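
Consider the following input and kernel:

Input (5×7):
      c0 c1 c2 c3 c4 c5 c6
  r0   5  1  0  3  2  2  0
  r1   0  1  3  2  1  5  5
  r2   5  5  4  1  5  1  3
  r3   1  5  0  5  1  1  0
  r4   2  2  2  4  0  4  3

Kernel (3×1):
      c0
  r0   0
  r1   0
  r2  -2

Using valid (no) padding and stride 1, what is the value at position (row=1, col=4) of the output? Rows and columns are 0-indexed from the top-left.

-2

The receptive field on the input at this output position is [1 / 5 / 1]. Elementwise product with the kernel and sum: 1·-2.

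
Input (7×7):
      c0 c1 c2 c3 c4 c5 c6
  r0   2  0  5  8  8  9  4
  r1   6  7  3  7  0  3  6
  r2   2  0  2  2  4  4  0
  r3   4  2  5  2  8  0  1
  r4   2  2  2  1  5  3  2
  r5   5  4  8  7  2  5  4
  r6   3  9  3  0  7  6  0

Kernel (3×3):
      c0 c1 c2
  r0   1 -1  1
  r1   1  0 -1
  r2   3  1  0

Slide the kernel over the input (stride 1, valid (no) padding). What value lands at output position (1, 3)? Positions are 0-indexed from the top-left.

The receptive field on the input at this output position is [7 0 3 / 2 4 4 / 2 8 0]. Elementwise product with the kernel and sum: 7·1 + 0·-1 + 3·1 + 2·1 + 4·-1 + 2·3 + 8·1.

22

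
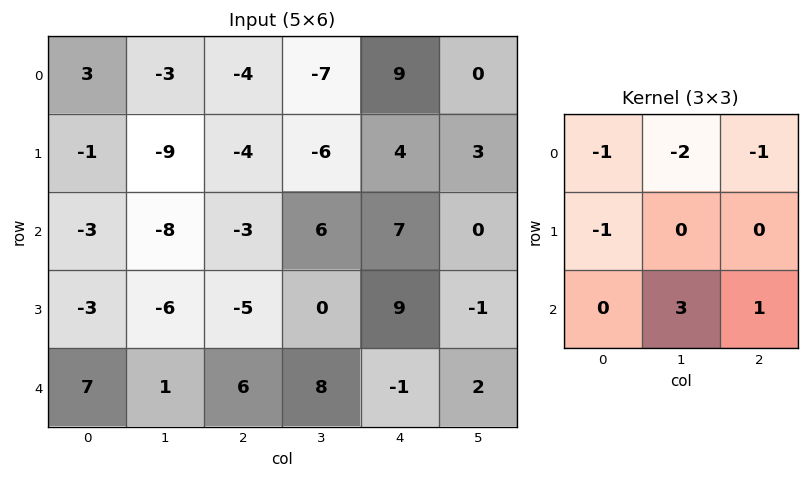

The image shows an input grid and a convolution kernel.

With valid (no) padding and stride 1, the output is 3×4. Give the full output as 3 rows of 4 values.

Output[0,0]: The receptive field on the input at this output position is [3 -3 -4 / -1 -9 -4 / -3 -8 -3]. Elementwise product with the kernel and sum: 3·-1 + -3·-2 + -4·-1 + -1·-1 + -8·3 + -3·1.

-19 24 38 16
3 16 24 15
34 40 12 -21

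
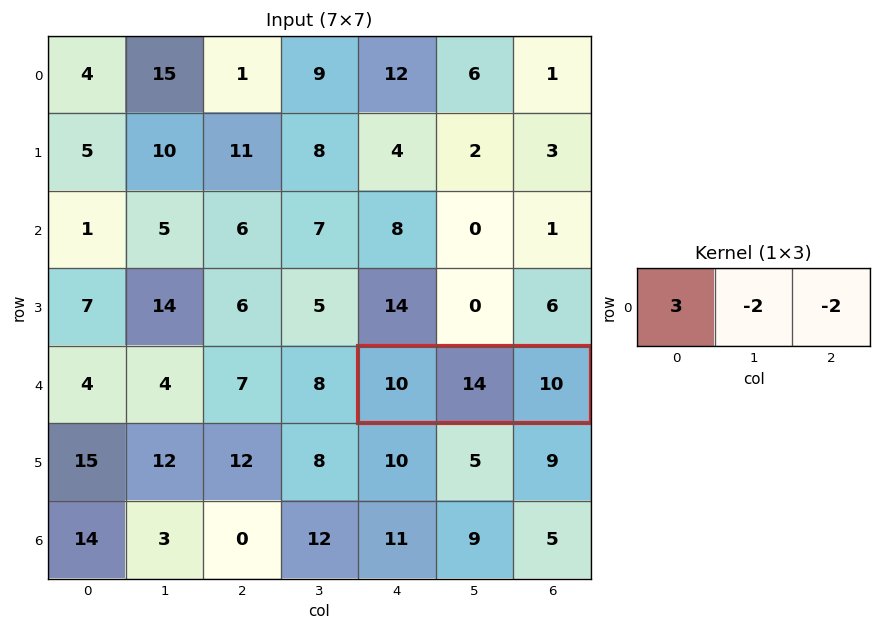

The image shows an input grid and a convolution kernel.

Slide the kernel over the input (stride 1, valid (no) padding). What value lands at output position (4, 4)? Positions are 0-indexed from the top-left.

-18

The receptive field on the input at this output position is [10 14 10]. Elementwise product with the kernel and sum: 10·3 + 14·-2 + 10·-2.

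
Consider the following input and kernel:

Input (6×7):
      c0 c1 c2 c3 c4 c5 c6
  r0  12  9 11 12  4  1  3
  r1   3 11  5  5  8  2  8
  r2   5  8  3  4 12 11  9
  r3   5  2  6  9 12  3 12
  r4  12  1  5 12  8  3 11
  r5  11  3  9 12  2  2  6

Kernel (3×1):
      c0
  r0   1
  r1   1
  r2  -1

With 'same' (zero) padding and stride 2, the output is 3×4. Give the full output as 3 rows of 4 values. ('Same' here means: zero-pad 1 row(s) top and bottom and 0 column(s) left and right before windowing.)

Output[0,0]: The receptive field on the zero-padded input at this output position is [0 / 12 / 3]. Elementwise product with the kernel and sum: 0·1 + 12·1 + 3·-1.
Output[0,1]: The receptive field on the zero-padded input at this output position is [0 / 11 / 5]. Elementwise product with the kernel and sum: 0·1 + 11·1 + 5·-1.

9 6 -4 -5
3 2 8 5
6 2 18 17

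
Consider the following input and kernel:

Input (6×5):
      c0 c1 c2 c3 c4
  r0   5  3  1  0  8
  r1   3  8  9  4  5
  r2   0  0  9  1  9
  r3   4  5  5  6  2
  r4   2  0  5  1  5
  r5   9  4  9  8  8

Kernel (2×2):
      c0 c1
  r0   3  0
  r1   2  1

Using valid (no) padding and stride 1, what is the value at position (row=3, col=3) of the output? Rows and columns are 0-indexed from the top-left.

25

The receptive field on the input at this output position is [6 2 / 1 5]. Elementwise product with the kernel and sum: 6·3 + 1·2 + 5·1.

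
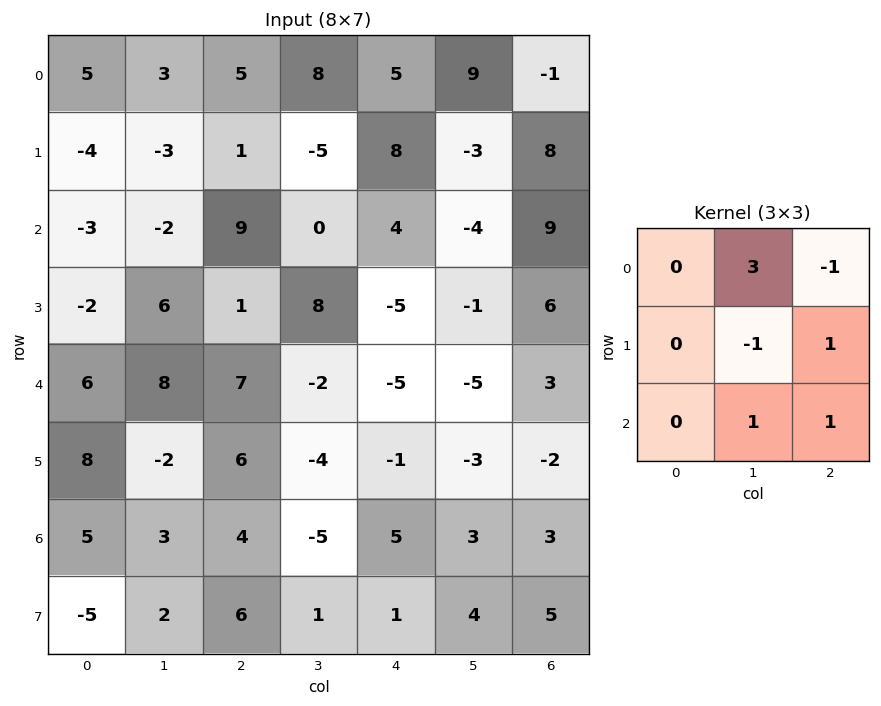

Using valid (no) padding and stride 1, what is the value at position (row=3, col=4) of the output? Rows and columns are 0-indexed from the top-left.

-6

The receptive field on the input at this output position is [-5 -1 6 / -5 -5 3 / -1 -3 -2]. Elementwise product with the kernel and sum: -1·3 + 6·-1 + -5·-1 + 3·1 + -3·1 + -2·1.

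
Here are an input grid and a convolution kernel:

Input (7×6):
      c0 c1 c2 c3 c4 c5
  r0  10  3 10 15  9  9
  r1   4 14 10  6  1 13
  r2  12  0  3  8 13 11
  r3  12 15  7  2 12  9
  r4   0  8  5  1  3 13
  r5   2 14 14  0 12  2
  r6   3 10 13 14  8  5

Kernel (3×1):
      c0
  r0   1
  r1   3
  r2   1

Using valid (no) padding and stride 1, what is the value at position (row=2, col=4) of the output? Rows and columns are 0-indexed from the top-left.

52

The receptive field on the input at this output position is [13 / 12 / 3]. Elementwise product with the kernel and sum: 13·1 + 12·3 + 3·1.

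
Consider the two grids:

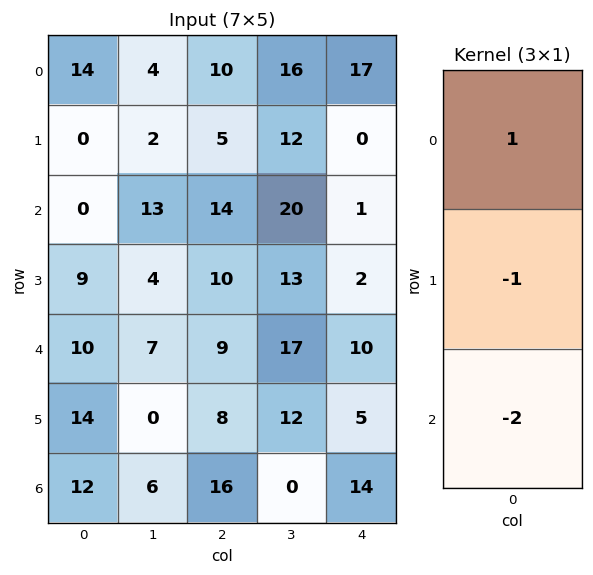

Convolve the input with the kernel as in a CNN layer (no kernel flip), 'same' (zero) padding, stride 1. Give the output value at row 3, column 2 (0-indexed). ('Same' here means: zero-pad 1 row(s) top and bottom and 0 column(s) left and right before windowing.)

The receptive field on the zero-padded input at this output position is [14 / 10 / 9]. Elementwise product with the kernel and sum: 14·1 + 10·-1 + 9·-2.

-14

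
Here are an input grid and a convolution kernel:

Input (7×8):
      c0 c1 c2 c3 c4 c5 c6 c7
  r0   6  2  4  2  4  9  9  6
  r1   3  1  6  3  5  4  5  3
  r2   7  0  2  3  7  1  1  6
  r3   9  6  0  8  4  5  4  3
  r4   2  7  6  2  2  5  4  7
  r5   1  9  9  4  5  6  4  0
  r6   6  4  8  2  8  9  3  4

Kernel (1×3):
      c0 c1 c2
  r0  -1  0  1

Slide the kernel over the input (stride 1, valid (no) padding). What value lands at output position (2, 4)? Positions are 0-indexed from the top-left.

-6

The receptive field on the input at this output position is [7 1 1]. Elementwise product with the kernel and sum: 7·-1 + 1·1.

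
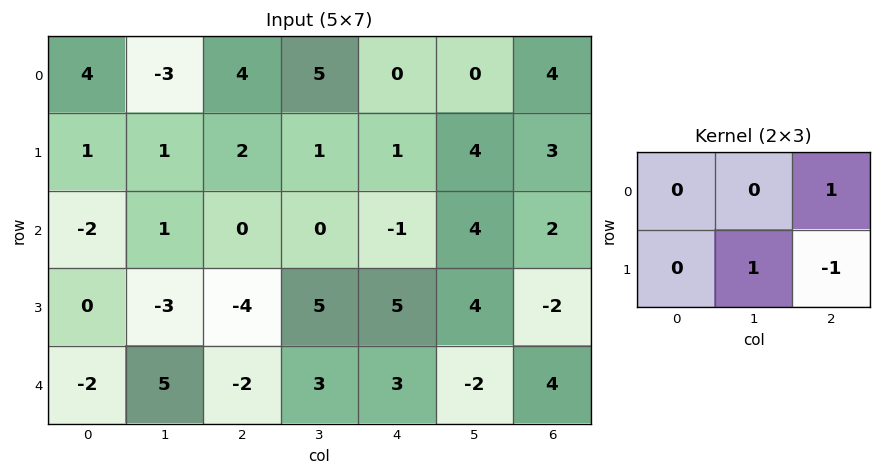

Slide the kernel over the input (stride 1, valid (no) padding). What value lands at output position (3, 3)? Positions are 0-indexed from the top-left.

9

The receptive field on the input at this output position is [5 5 4 / 3 3 -2]. Elementwise product with the kernel and sum: 4·1 + 3·1 + -2·-1.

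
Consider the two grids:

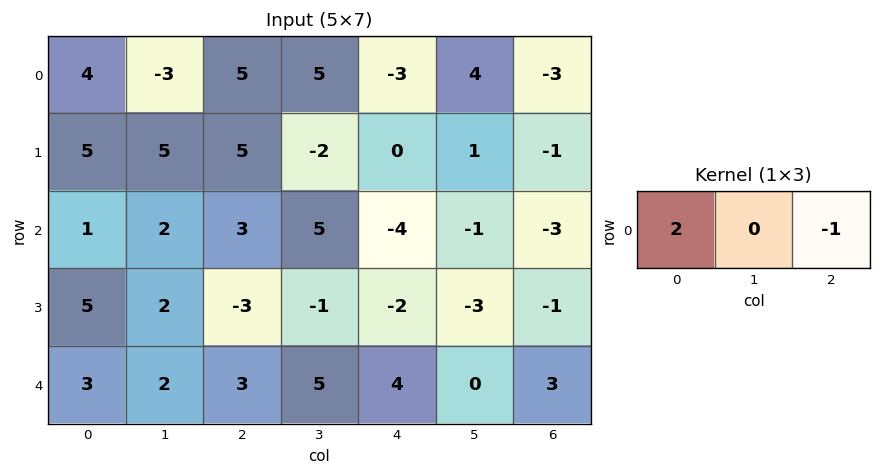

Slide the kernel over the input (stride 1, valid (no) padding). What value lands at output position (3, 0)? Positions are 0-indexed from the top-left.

13

The receptive field on the input at this output position is [5 2 -3]. Elementwise product with the kernel and sum: 5·2 + -3·-1.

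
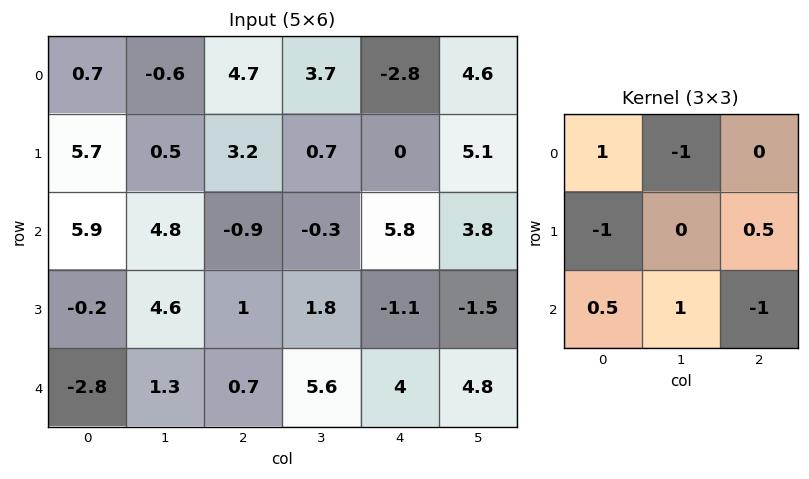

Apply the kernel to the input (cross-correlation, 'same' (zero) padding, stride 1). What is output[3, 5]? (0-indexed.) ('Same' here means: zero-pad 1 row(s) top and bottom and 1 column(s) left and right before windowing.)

The receptive field on the zero-padded input at this output position is [5.8 3.8 0 / -1.1 -1.5 0 / 4 4.8 0]. Elementwise product with the kernel and sum: 5.8·1 + 3.8·-1 + -1.1·-1 + 0·0.5 + 4·0.5 + 4.8·1 + 0·-1.

9.9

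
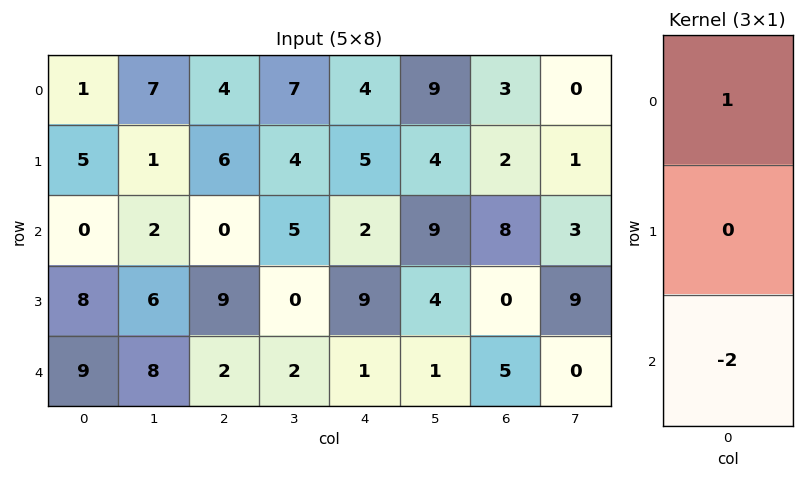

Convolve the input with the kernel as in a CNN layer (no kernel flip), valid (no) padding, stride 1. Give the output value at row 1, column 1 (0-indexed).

The receptive field on the input at this output position is [1 / 2 / 6]. Elementwise product with the kernel and sum: 1·1 + 6·-2.

-11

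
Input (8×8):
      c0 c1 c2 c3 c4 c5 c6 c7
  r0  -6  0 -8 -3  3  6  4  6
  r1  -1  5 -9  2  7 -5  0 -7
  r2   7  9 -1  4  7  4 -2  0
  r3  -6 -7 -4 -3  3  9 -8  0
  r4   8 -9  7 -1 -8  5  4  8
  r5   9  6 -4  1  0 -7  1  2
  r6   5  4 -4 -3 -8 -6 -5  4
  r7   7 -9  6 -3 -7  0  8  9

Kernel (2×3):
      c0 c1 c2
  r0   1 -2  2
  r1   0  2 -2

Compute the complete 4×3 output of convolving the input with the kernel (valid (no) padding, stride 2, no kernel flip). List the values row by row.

Output[0,0]: The receptive field on the input at this output position is [-6 0 -8 / -1 5 -9]. Elementwise product with the kernel and sum: -6·1 + 0·-2 + -8·2 + 5·2 + -9·-2.

6 -6 -11
-19 -7 29
60 -5 -26
-41 -6 -22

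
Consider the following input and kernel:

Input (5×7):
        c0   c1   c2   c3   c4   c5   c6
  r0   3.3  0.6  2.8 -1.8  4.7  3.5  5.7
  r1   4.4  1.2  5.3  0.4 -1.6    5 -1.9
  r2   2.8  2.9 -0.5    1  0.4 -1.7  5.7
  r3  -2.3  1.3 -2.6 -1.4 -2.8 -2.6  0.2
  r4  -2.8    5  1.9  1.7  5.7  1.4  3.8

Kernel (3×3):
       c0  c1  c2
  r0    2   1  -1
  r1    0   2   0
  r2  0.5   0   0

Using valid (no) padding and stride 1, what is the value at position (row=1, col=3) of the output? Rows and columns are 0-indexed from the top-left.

-5.7

The receptive field on the input at this output position is [0.4 -1.6 5 / 1 0.4 -1.7 / -1.4 -2.8 -2.6]. Elementwise product with the kernel and sum: 0.4·2 + -1.6·1 + 5·-1 + 0.4·2 + -1.4·0.5.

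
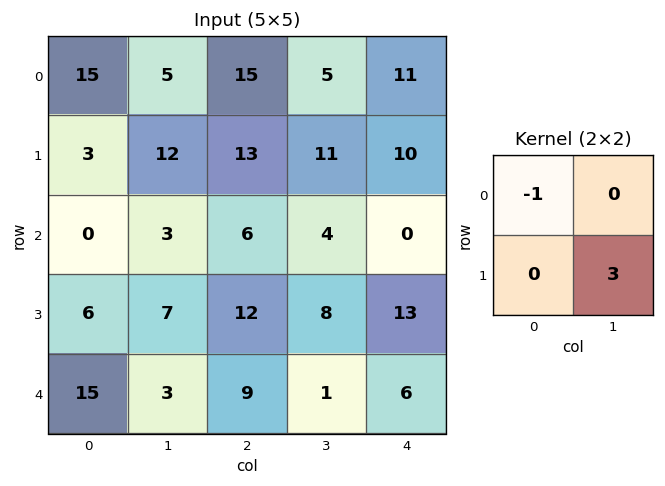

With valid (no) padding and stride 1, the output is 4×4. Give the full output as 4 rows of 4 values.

Output[0,0]: The receptive field on the input at this output position is [15 5 / 3 12]. Elementwise product with the kernel and sum: 15·-1 + 12·3.

21 34 18 25
6 6 -1 -11
21 33 18 35
3 20 -9 10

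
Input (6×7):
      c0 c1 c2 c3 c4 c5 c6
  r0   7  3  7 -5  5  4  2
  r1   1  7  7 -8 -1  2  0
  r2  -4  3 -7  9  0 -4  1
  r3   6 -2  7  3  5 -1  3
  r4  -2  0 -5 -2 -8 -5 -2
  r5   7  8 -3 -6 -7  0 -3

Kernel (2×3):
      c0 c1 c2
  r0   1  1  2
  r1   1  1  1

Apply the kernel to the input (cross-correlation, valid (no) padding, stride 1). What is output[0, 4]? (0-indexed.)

The receptive field on the input at this output position is [5 4 2 / -1 2 0]. Elementwise product with the kernel and sum: 5·1 + 4·1 + 2·2 + -1·1 + 2·1 + 0·1.

14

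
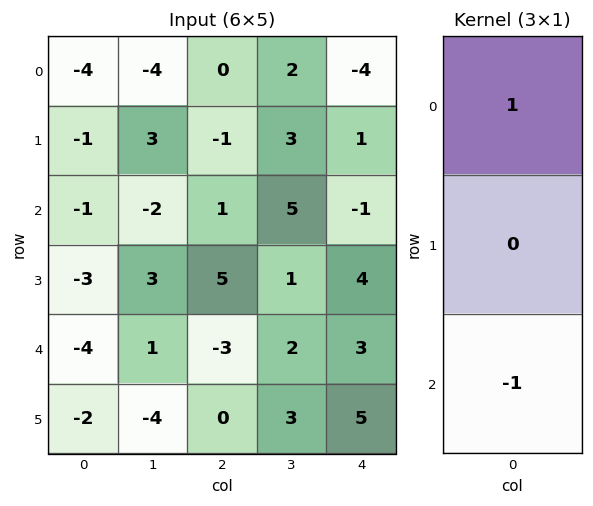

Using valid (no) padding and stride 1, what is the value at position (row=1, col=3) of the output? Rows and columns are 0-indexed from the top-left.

2

The receptive field on the input at this output position is [3 / 5 / 1]. Elementwise product with the kernel and sum: 3·1 + 1·-1.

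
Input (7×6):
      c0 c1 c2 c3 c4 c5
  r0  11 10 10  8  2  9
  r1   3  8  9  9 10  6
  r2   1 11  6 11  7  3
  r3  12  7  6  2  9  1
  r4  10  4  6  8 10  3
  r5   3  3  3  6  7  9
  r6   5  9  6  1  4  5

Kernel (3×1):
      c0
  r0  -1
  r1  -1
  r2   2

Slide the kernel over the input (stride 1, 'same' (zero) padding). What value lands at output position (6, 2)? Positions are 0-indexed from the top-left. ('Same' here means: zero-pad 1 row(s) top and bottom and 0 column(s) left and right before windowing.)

The receptive field on the zero-padded input at this output position is [3 / 6 / 0]. Elementwise product with the kernel and sum: 3·-1 + 6·-1 + 0·2.

-9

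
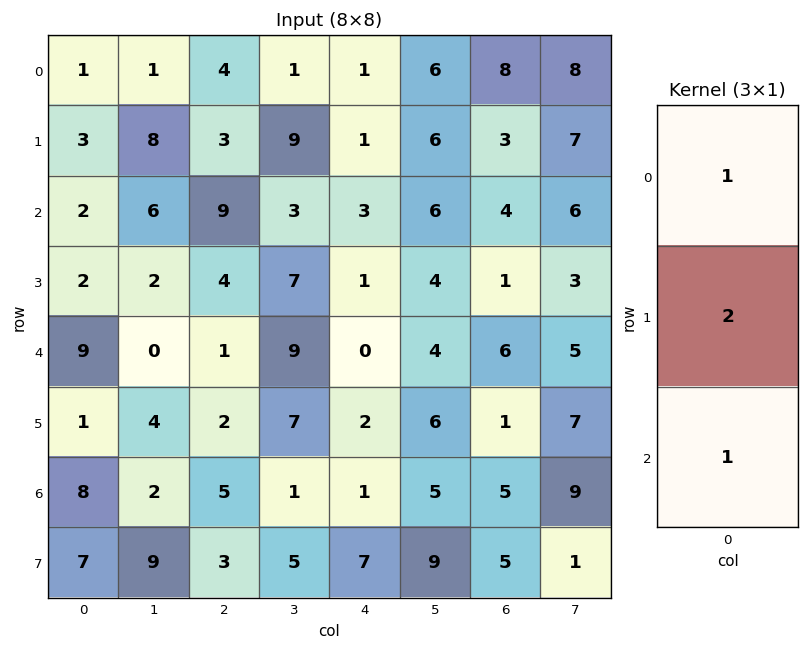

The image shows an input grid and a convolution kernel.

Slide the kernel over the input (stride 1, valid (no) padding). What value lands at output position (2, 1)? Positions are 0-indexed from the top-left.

10

The receptive field on the input at this output position is [6 / 2 / 0]. Elementwise product with the kernel and sum: 6·1 + 2·2 + 0·1.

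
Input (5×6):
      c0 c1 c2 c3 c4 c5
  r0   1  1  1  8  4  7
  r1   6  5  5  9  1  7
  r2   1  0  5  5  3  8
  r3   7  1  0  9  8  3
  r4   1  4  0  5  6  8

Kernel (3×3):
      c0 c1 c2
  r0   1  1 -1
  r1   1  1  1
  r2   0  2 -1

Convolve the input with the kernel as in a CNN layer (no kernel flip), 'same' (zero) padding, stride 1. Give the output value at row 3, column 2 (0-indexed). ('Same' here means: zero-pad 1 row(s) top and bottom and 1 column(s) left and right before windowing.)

5

The receptive field on the zero-padded input at this output position is [0 5 5 / 1 0 9 / 4 0 5]. Elementwise product with the kernel and sum: 0·1 + 5·1 + 5·-1 + 1·1 + 0·1 + 9·1 + 0·2 + 5·-1.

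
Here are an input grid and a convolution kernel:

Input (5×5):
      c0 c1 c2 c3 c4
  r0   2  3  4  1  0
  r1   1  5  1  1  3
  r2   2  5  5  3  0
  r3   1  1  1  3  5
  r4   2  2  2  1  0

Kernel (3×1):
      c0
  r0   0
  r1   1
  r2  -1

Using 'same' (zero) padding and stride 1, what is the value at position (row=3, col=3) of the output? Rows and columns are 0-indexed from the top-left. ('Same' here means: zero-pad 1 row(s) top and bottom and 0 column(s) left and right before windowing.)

2

The receptive field on the zero-padded input at this output position is [3 / 3 / 1]. Elementwise product with the kernel and sum: 3·1 + 1·-1.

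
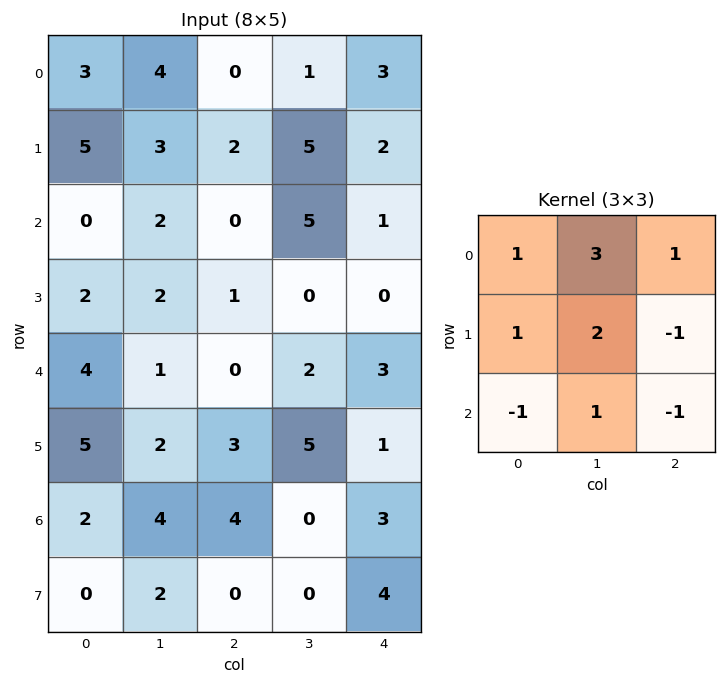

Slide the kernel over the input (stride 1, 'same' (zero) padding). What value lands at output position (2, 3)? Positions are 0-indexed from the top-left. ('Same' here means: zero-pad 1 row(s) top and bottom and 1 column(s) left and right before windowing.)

27

The receptive field on the zero-padded input at this output position is [2 5 2 / 0 5 1 / 1 0 0]. Elementwise product with the kernel and sum: 2·1 + 5·3 + 2·1 + 0·1 + 5·2 + 1·-1 + 1·-1 + 0·1 + 0·-1.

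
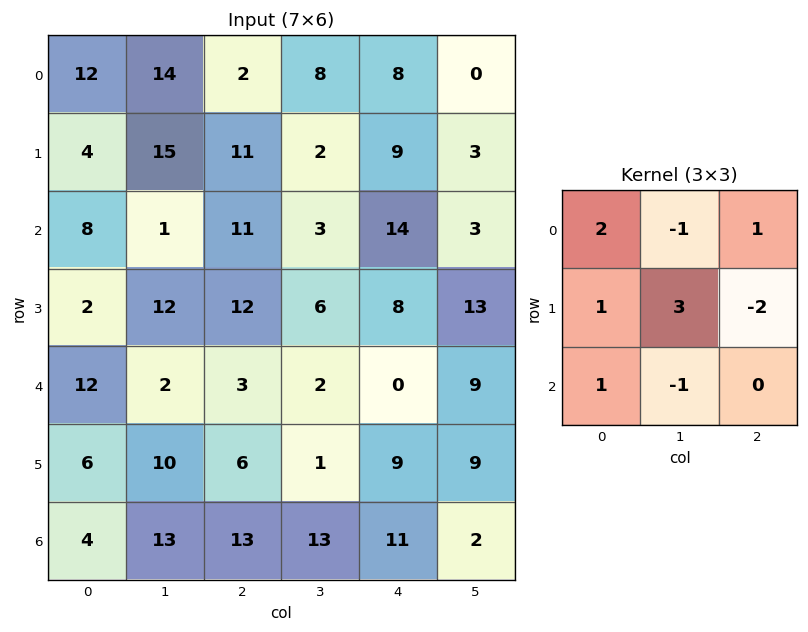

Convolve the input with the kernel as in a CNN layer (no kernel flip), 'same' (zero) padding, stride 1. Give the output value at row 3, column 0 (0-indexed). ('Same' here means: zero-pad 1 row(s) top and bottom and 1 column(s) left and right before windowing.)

The receptive field on the zero-padded input at this output position is [0 8 1 / 0 2 12 / 0 12 2]. Elementwise product with the kernel and sum: 0·2 + 8·-1 + 1·1 + 0·1 + 2·3 + 12·-2 + 0·1 + 12·-1.

-37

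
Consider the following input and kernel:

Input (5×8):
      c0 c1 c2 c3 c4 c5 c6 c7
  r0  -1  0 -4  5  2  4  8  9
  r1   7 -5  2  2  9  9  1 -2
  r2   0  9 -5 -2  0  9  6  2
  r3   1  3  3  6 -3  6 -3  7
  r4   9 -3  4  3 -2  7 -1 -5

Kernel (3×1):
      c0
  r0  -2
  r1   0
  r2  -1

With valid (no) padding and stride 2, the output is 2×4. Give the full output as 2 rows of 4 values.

2 13 -4 -22
-9 6 2 -11

Output[0,0]: The receptive field on the input at this output position is [-1 / 7 / 0]. Elementwise product with the kernel and sum: -1·-2 + 0·-1.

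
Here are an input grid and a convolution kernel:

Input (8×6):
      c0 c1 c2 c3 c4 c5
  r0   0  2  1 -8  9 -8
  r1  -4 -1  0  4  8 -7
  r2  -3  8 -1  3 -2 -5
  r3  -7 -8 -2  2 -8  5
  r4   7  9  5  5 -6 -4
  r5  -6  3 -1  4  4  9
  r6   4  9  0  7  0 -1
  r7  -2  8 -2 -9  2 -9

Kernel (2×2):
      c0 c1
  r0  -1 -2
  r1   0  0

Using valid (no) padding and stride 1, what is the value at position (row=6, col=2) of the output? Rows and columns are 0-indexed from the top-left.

The receptive field on the input at this output position is [0 7 / -2 -9]. Elementwise product with the kernel and sum: 0·-1 + 7·-2.

-14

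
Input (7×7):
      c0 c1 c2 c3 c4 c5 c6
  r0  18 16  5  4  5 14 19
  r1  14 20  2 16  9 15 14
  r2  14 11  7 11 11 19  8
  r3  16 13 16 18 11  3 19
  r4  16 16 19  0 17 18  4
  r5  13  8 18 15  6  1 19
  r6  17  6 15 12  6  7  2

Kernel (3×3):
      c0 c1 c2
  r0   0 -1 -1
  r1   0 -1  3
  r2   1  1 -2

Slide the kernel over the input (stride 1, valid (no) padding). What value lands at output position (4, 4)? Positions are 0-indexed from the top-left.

The receptive field on the input at this output position is [17 18 4 / 6 1 19 / 6 7 2]. Elementwise product with the kernel and sum: 18·-1 + 4·-1 + 1·-1 + 19·3 + 6·1 + 7·1 + 2·-2.

43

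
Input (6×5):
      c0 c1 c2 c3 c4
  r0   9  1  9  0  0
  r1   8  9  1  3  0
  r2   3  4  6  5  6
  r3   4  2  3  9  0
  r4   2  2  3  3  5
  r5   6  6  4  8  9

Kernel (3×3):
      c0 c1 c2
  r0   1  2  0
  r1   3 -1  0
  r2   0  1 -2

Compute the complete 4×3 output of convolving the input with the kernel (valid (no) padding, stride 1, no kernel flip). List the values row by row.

Output[0,0]: The receptive field on the input at this output position is [9 1 9 / 8 9 1 / 3 4 6]. Elementwise product with the kernel and sum: 9·1 + 1·2 + 8·3 + 9·-1 + 4·1 + 6·-2.
Output[0,1]: The receptive field on the input at this output position is [1 9 0 / 9 1 3 / 4 6 5]. Elementwise product with the kernel and sum: 1·1 + 9·2 + 9·3 + 1·-1 + 6·1 + 5·-2.

18 41 2
27 2 29
17 16 9
10 -1 17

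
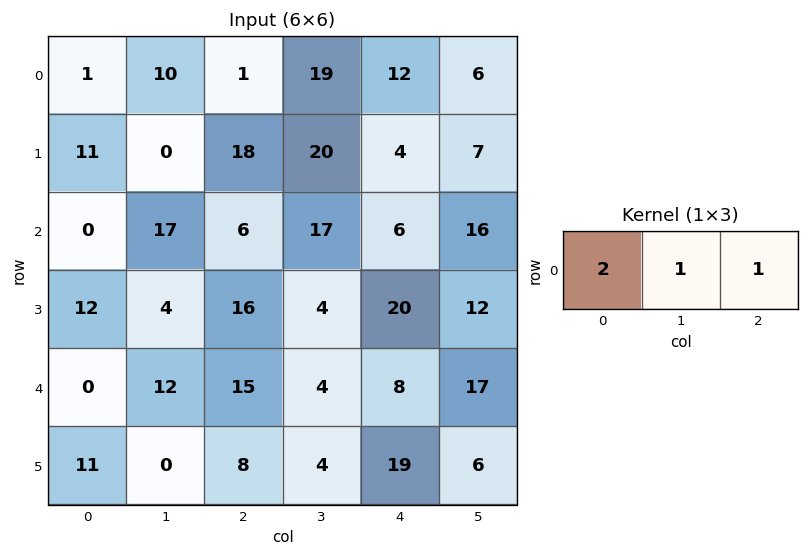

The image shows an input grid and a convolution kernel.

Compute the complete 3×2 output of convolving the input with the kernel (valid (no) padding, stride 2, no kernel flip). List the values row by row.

13 33
23 35
27 42

Output[0,0]: The receptive field on the input at this output position is [1 10 1]. Elementwise product with the kernel and sum: 1·2 + 10·1 + 1·1.
Output[0,1]: The receptive field on the input at this output position is [1 19 12]. Elementwise product with the kernel and sum: 1·2 + 19·1 + 12·1.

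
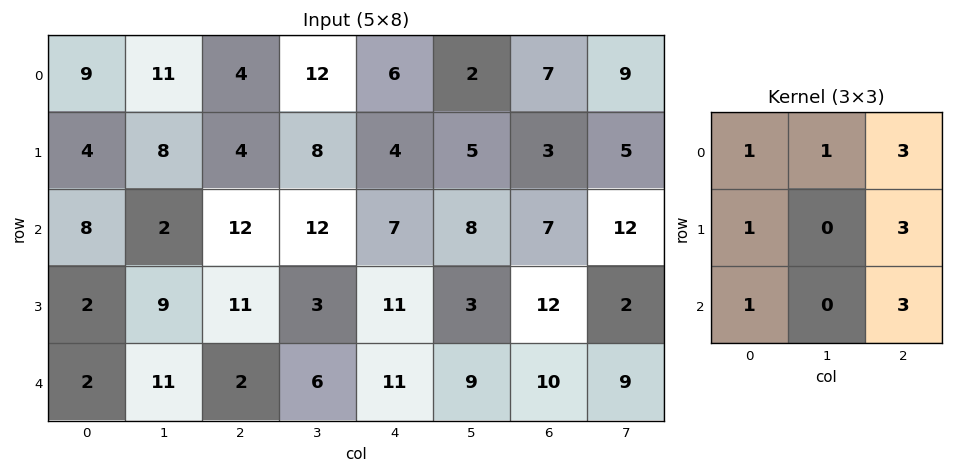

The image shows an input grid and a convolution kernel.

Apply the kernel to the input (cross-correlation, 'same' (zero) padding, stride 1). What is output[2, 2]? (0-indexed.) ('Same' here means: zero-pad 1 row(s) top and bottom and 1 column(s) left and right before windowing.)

92

The receptive field on the zero-padded input at this output position is [8 4 8 / 2 12 12 / 9 11 3]. Elementwise product with the kernel and sum: 8·1 + 4·1 + 8·3 + 2·1 + 12·3 + 9·1 + 3·3.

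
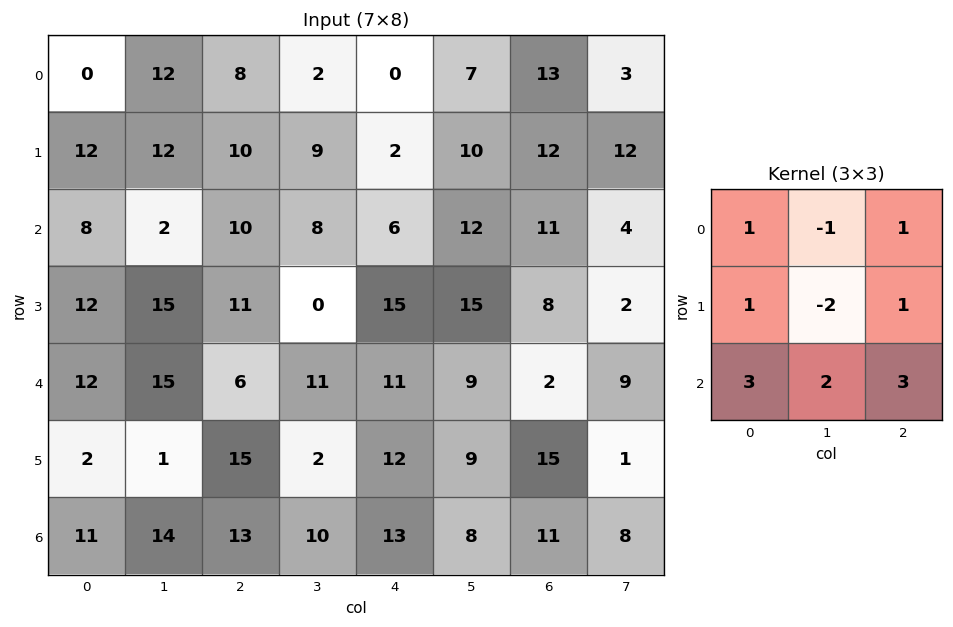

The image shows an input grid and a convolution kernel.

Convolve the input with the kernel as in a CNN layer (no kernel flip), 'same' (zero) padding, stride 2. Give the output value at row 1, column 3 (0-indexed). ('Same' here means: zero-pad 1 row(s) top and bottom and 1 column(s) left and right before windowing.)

71

The receptive field on the zero-padded input at this output position is [10 12 12 / 12 11 4 / 15 8 2]. Elementwise product with the kernel and sum: 10·1 + 12·-1 + 12·1 + 12·1 + 11·-2 + 4·1 + 15·3 + 8·2 + 2·3.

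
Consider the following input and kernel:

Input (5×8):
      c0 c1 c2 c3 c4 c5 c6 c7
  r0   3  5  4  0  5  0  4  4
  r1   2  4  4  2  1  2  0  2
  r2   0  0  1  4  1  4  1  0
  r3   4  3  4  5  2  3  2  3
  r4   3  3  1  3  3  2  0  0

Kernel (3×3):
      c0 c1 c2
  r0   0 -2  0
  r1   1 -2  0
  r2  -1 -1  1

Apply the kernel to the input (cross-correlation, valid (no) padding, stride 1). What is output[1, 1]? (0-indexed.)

The receptive field on the input at this output position is [4 4 2 / 0 1 4 / 3 4 5]. Elementwise product with the kernel and sum: 4·-2 + 0·1 + 1·-2 + 3·-1 + 4·-1 + 5·1.

-12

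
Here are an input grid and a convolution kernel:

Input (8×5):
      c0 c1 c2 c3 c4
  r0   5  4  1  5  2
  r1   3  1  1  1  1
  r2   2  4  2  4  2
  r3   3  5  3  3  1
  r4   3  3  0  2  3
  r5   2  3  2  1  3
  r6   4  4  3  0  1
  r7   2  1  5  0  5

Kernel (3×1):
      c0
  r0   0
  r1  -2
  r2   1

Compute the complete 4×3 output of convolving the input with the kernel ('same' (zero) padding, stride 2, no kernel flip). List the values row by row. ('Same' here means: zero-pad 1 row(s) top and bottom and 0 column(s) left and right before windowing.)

Output[0,0]: The receptive field on the zero-padded input at this output position is [0 / 5 / 3]. Elementwise product with the kernel and sum: 5·-2 + 3·1.
Output[0,1]: The receptive field on the zero-padded input at this output position is [0 / 1 / 1]. Elementwise product with the kernel and sum: 1·-2 + 1·1.

-7 -1 -3
-1 -1 -3
-4 2 -3
-6 -1 3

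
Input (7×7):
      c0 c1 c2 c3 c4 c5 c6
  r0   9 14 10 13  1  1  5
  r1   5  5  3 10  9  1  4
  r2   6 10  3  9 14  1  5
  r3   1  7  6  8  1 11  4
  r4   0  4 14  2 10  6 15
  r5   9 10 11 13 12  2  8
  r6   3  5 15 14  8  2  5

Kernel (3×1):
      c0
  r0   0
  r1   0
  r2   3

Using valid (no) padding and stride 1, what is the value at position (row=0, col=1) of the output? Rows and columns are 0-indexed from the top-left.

The receptive field on the input at this output position is [14 / 5 / 10]. Elementwise product with the kernel and sum: 10·3.

30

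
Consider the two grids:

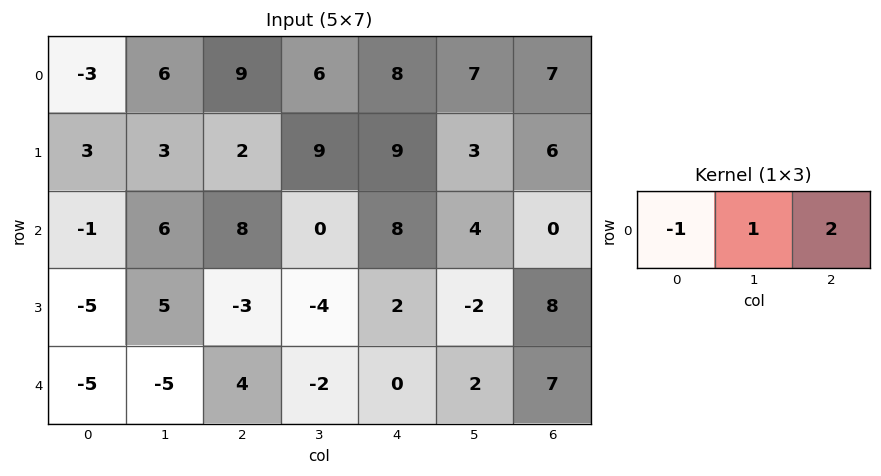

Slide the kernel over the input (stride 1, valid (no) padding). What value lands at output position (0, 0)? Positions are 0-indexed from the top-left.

The receptive field on the input at this output position is [-3 6 9]. Elementwise product with the kernel and sum: -3·-1 + 6·1 + 9·2.

27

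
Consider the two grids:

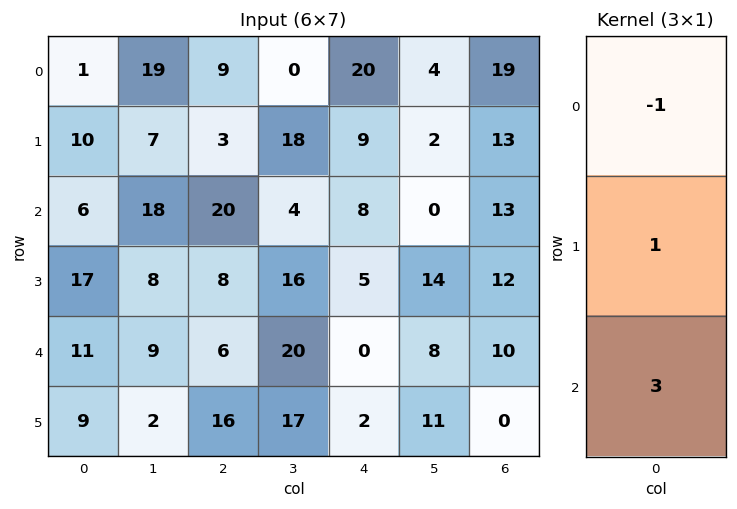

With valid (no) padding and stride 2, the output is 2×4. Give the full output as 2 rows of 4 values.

Output[0,0]: The receptive field on the input at this output position is [1 / 10 / 6]. Elementwise product with the kernel and sum: 1·-1 + 10·1 + 6·3.
Output[0,1]: The receptive field on the input at this output position is [9 / 3 / 20]. Elementwise product with the kernel and sum: 9·-1 + 3·1 + 20·3.

27 54 13 33
44 6 -3 29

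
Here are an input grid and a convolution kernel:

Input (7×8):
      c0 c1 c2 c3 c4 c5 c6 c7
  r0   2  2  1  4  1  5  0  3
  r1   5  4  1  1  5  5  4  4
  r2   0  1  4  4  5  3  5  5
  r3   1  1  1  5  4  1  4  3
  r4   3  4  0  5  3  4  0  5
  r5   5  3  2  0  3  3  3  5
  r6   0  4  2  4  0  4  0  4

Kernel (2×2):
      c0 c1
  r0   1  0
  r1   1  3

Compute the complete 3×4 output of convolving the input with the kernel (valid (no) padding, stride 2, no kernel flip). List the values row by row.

19 5 21 16
4 20 12 18
17 2 15 18

Output[0,0]: The receptive field on the input at this output position is [2 2 / 5 4]. Elementwise product with the kernel and sum: 2·1 + 5·1 + 4·3.
Output[0,1]: The receptive field on the input at this output position is [1 4 / 1 1]. Elementwise product with the kernel and sum: 1·1 + 1·1 + 1·3.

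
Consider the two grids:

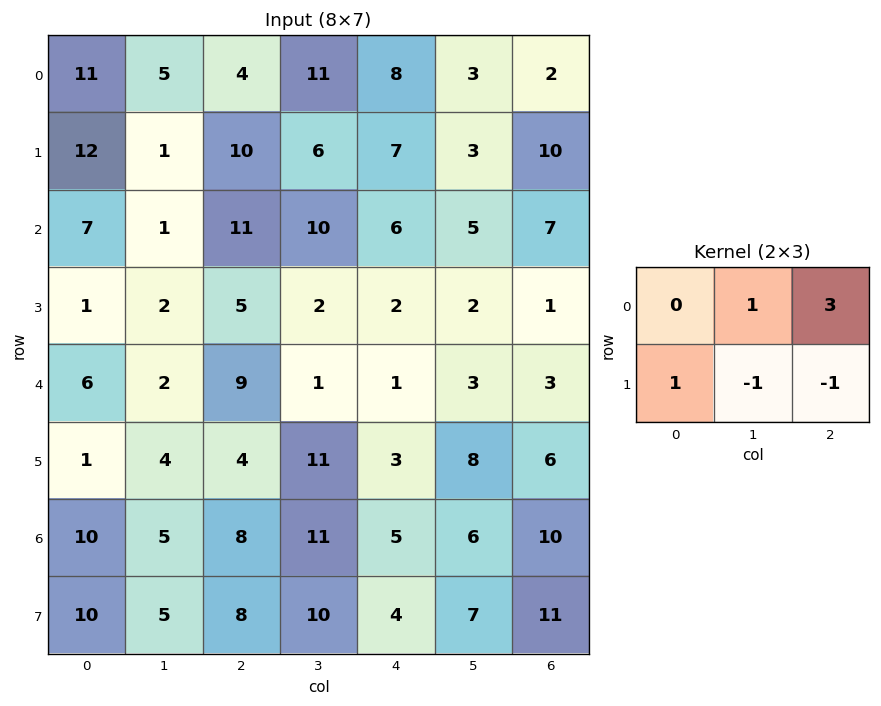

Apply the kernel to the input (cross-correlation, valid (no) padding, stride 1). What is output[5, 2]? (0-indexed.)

The receptive field on the input at this output position is [4 11 3 / 8 11 5]. Elementwise product with the kernel and sum: 11·1 + 3·3 + 8·1 + 11·-1 + 5·-1.

12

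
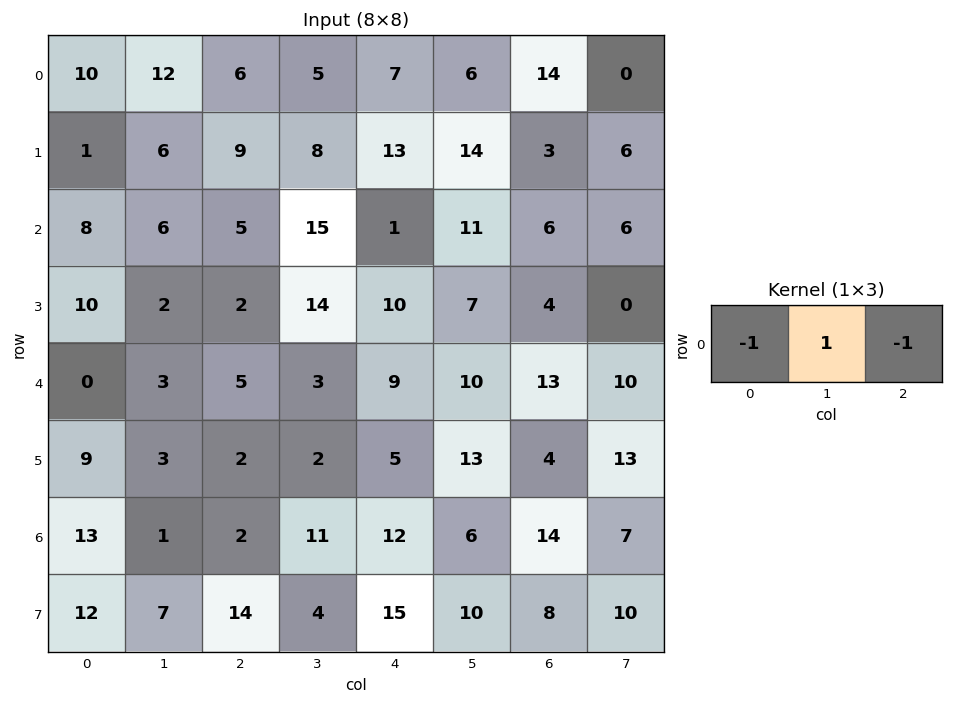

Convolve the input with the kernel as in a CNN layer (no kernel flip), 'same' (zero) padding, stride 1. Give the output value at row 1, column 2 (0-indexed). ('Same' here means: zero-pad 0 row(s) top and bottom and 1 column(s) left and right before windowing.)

The receptive field on the zero-padded input at this output position is [6 9 8]. Elementwise product with the kernel and sum: 6·-1 + 9·1 + 8·-1.

-5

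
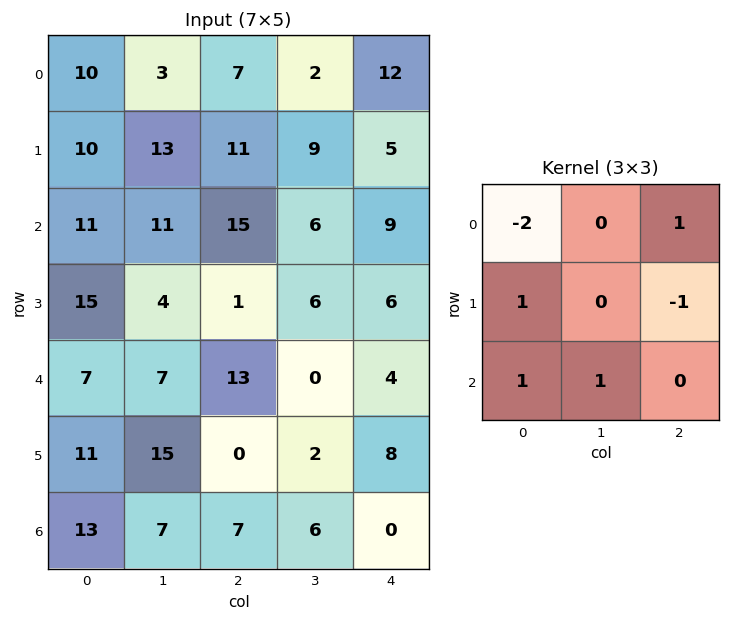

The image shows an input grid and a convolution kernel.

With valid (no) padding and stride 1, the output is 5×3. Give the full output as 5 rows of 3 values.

Output[0,0]: The receptive field on the input at this output position is [10 3 7 / 10 13 11 / 11 11 15]. Elementwise product with the kernel and sum: 10·-2 + 7·1 + 10·1 + 11·-1 + 11·1 + 11·1.

8 26 25
6 -7 -4
21 2 -13
-9 20 15
30 13 -17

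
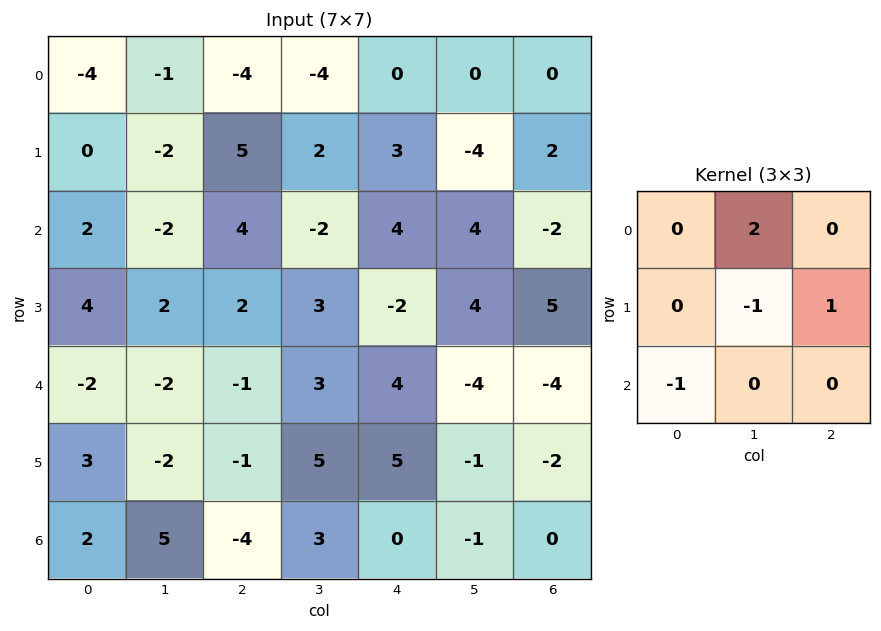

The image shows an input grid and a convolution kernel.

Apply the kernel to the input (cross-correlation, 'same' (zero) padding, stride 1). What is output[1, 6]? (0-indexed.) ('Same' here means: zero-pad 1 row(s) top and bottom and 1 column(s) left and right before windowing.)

The receptive field on the zero-padded input at this output position is [0 0 0 / -4 2 0 / 4 -2 0]. Elementwise product with the kernel and sum: 0·2 + 2·-1 + 0·1 + 4·-1.

-6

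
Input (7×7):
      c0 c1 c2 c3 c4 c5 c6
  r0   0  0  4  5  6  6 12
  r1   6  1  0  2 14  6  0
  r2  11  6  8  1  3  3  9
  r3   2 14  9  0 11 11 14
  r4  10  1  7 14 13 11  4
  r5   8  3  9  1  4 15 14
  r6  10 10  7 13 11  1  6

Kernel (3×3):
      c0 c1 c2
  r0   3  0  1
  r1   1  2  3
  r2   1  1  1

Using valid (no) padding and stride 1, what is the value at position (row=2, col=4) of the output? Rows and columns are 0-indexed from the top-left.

The receptive field on the input at this output position is [3 3 9 / 11 11 14 / 13 11 4]. Elementwise product with the kernel and sum: 3·3 + 9·1 + 11·1 + 11·2 + 14·3 + 13·1 + 11·1 + 4·1.

121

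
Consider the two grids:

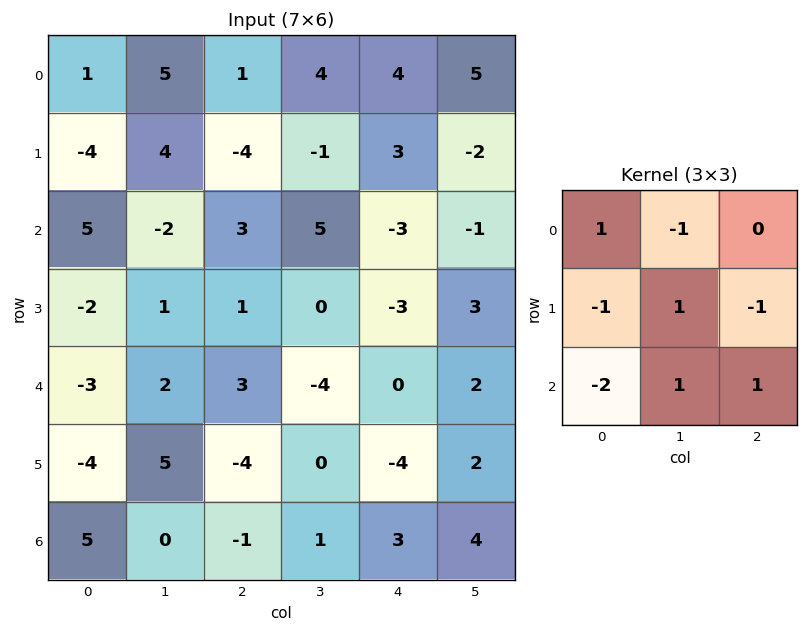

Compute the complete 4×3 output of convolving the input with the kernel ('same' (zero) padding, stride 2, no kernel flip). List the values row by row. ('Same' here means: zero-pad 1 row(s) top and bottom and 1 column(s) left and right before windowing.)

-4 -21 -2
10 7 -11
-2 -9 3
9 7 2

Output[0,0]: The receptive field on the zero-padded input at this output position is [0 0 0 / 0 1 5 / 0 -4 4]. Elementwise product with the kernel and sum: 0·1 + 0·-1 + 0·-1 + 1·1 + 5·-1 + 0·-2 + -4·1 + 4·1.
Output[0,1]: The receptive field on the zero-padded input at this output position is [0 0 0 / 5 1 4 / 4 -4 -1]. Elementwise product with the kernel and sum: 0·1 + 0·-1 + 5·-1 + 1·1 + 4·-1 + 4·-2 + -4·1 + -1·1.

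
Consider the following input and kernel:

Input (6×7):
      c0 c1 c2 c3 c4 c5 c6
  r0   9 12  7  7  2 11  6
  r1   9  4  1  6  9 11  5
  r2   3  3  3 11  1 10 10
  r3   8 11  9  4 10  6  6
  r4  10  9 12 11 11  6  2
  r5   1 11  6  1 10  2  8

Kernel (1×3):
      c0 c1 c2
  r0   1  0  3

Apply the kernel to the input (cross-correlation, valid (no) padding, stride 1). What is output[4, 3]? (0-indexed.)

29

The receptive field on the input at this output position is [11 11 6]. Elementwise product with the kernel and sum: 11·1 + 6·3.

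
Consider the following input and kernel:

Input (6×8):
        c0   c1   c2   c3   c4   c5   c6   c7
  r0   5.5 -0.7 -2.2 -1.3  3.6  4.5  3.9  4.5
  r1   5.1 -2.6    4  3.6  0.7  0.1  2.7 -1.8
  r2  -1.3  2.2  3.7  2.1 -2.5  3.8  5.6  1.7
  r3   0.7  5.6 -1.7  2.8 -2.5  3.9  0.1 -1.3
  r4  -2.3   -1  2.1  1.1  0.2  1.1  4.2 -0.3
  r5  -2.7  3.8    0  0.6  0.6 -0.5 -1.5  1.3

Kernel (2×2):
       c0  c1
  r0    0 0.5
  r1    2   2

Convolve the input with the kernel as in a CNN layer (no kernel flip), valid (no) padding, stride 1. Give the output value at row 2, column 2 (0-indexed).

The receptive field on the input at this output position is [3.7 2.1 / -1.7 2.8]. Elementwise product with the kernel and sum: 2.1·0.5 + -1.7·2 + 2.8·2.

3.25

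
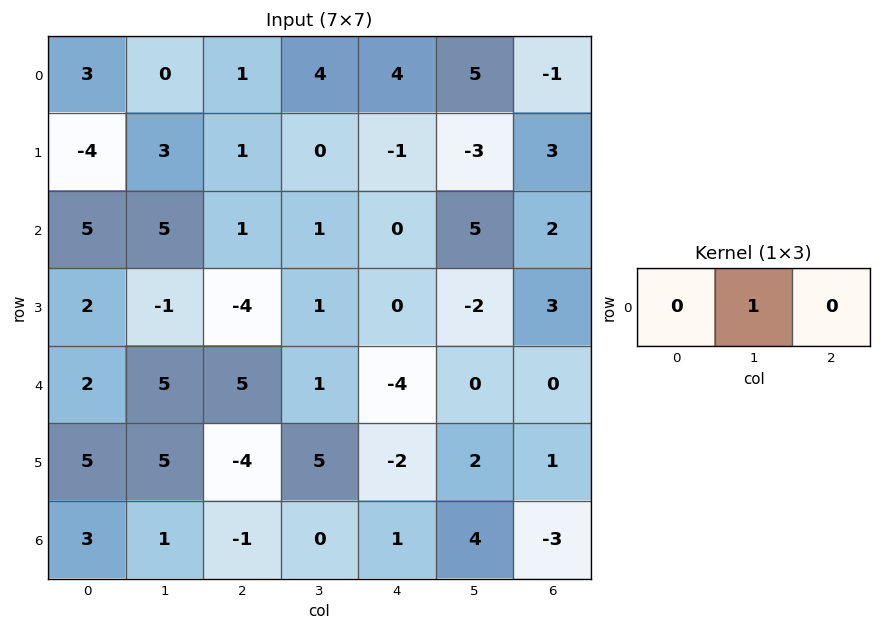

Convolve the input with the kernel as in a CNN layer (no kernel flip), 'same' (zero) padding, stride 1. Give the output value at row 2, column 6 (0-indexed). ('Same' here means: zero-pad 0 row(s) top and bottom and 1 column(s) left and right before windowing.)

2

The receptive field on the zero-padded input at this output position is [5 2 0]. Elementwise product with the kernel and sum: 2·1.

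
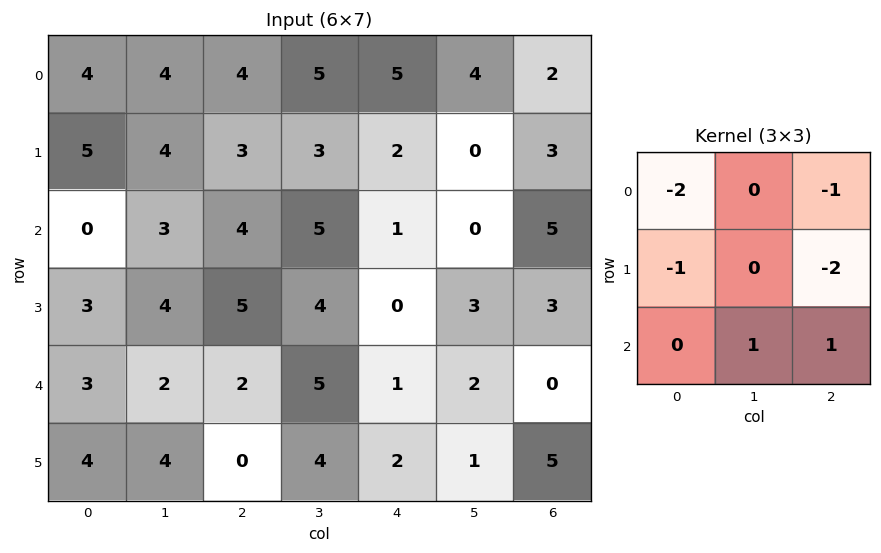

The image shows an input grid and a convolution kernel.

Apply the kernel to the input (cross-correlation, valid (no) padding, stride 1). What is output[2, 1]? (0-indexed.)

-16

The receptive field on the input at this output position is [3 4 5 / 4 5 4 / 2 2 5]. Elementwise product with the kernel and sum: 3·-2 + 5·-1 + 4·-1 + 4·-2 + 2·1 + 5·1.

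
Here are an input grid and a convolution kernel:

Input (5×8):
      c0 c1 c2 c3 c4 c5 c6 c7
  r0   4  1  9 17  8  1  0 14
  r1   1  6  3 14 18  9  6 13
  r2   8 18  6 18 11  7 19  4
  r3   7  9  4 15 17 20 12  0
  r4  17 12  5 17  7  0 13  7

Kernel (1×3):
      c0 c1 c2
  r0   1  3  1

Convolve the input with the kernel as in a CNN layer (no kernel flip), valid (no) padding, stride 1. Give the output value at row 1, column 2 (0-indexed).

63

The receptive field on the input at this output position is [3 14 18]. Elementwise product with the kernel and sum: 3·1 + 14·3 + 18·1.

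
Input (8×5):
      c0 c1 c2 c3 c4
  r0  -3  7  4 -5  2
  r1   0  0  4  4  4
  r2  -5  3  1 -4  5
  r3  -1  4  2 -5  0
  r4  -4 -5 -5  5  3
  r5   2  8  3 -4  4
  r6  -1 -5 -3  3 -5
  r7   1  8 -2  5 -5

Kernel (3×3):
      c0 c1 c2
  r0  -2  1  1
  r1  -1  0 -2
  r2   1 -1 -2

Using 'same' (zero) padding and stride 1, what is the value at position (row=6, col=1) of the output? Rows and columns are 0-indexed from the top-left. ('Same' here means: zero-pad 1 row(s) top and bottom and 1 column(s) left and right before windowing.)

The receptive field on the zero-padded input at this output position is [2 8 3 / -1 -5 -3 / 1 8 -2]. Elementwise product with the kernel and sum: 2·-2 + 8·1 + 3·1 + -1·-1 + -3·-2 + 1·1 + 8·-1 + -2·-2.

11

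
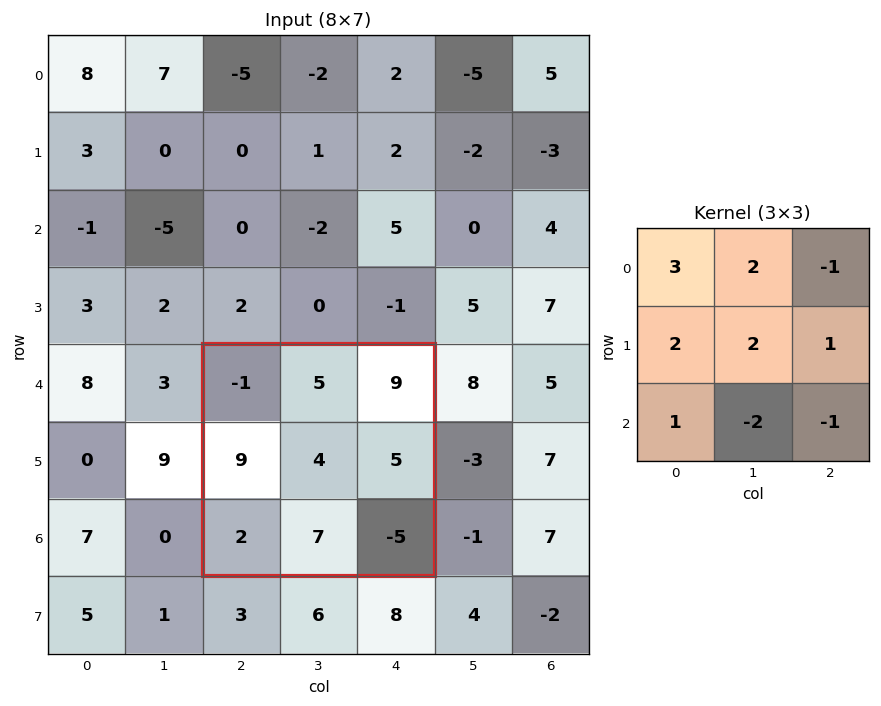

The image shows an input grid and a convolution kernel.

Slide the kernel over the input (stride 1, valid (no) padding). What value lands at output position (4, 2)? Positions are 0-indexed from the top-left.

22

The receptive field on the input at this output position is [-1 5 9 / 9 4 5 / 2 7 -5]. Elementwise product with the kernel and sum: -1·3 + 5·2 + 9·-1 + 9·2 + 4·2 + 5·1 + 2·1 + 7·-2 + -5·-1.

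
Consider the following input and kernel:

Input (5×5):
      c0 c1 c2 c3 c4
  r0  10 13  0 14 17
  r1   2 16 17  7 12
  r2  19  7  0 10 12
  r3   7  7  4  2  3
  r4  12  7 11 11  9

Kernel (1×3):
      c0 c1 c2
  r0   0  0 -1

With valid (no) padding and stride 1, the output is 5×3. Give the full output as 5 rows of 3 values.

0 -14 -17
-17 -7 -12
0 -10 -12
-4 -2 -3
-11 -11 -9

Output[0,0]: The receptive field on the input at this output position is [10 13 0]. Elementwise product with the kernel and sum: 0·-1.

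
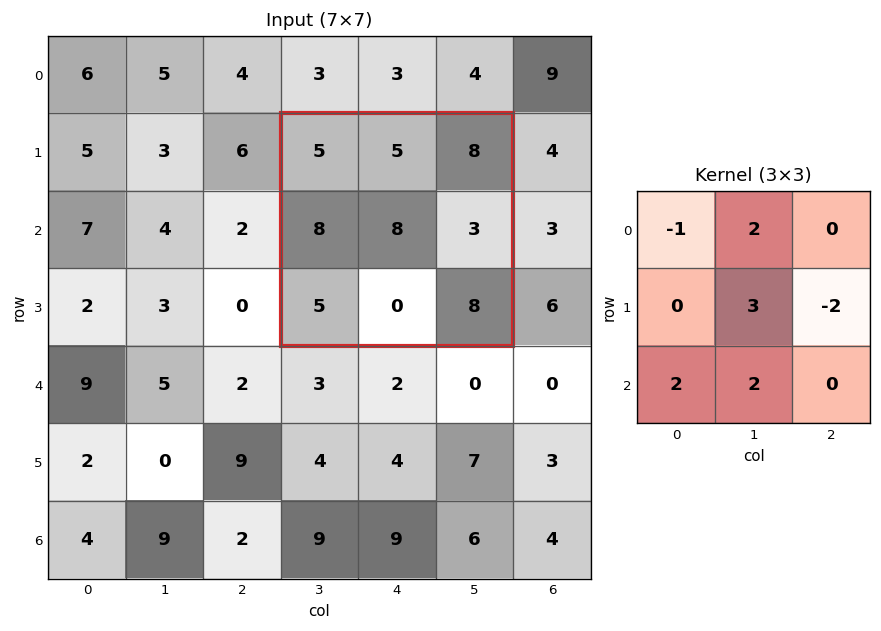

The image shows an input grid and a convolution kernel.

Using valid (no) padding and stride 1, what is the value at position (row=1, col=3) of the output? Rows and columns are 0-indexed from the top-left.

33

The receptive field on the input at this output position is [5 5 8 / 8 8 3 / 5 0 8]. Elementwise product with the kernel and sum: 5·-1 + 5·2 + 8·3 + 3·-2 + 5·2 + 0·2.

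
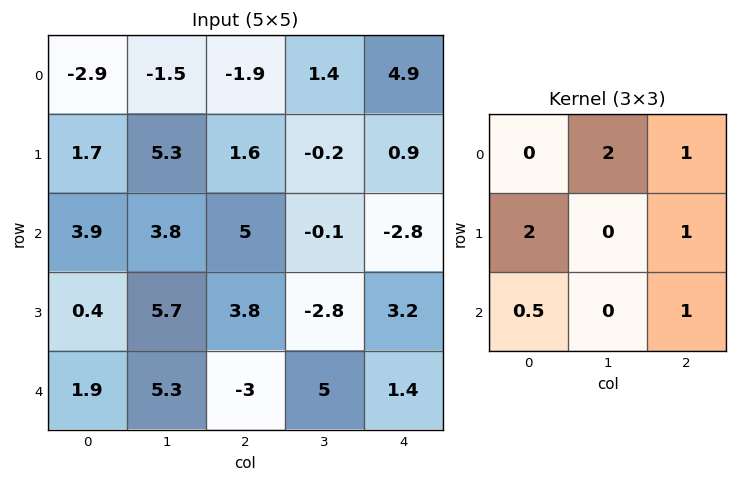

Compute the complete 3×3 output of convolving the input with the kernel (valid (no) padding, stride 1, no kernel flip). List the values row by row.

Output[0,0]: The receptive field on the input at this output position is [-2.9 -1.5 -1.9 / 1.7 5.3 1.6 / 3.9 3.8 5]. Elementwise product with the kernel and sum: -1.5·2 + -1.9·1 + 1.7·2 + 1.6·1 + 3.9·0.5 + 5·1.

7.05 9.8 11.5
29 10.55 12.8
15.15 26.15 7.7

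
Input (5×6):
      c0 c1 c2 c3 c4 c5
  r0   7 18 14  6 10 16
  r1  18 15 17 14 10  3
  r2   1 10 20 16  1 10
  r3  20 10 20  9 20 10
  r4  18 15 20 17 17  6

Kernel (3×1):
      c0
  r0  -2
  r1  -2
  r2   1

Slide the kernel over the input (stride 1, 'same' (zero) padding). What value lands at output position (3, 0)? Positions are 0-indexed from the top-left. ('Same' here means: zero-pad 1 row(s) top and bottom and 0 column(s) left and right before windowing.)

-24

The receptive field on the zero-padded input at this output position is [1 / 20 / 18]. Elementwise product with the kernel and sum: 1·-2 + 20·-2 + 18·1.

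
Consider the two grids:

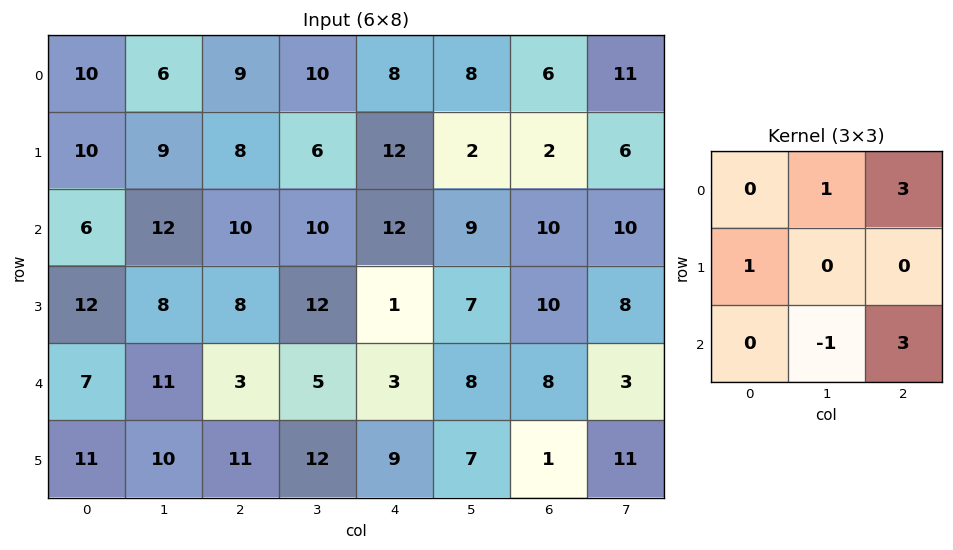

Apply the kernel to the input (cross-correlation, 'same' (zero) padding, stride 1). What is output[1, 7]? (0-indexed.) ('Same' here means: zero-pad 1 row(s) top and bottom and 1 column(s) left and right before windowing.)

The receptive field on the zero-padded input at this output position is [6 11 0 / 2 6 0 / 10 10 0]. Elementwise product with the kernel and sum: 11·1 + 0·3 + 2·1 + 10·-1 + 0·3.

3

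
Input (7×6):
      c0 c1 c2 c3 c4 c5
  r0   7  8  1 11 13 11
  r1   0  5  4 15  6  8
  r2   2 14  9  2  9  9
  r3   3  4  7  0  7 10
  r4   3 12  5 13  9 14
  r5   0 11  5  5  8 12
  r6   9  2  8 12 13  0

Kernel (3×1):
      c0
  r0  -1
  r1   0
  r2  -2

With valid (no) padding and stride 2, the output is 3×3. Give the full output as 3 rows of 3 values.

-11 -19 -31
-8 -19 -27
-21 -21 -35

Output[0,0]: The receptive field on the input at this output position is [7 / 0 / 2]. Elementwise product with the kernel and sum: 7·-1 + 2·-2.
Output[0,1]: The receptive field on the input at this output position is [1 / 4 / 9]. Elementwise product with the kernel and sum: 1·-1 + 9·-2.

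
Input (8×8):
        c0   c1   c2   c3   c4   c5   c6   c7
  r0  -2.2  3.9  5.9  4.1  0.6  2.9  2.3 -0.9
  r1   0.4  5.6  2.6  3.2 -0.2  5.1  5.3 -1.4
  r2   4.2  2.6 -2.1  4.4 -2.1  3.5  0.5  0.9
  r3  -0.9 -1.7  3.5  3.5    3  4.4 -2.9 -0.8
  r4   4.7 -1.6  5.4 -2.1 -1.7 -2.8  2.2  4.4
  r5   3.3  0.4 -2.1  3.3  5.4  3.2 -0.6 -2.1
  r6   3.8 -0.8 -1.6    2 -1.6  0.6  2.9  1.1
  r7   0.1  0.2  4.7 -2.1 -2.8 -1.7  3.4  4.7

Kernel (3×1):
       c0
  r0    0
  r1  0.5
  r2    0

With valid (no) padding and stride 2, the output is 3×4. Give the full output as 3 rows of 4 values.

Output[0,0]: The receptive field on the input at this output position is [-2.2 / 0.4 / 4.2]. Elementwise product with the kernel and sum: 0.4·0.5.

0.2 1.3 -0.1 2.65
-0.45 1.75 1.5 -1.45
1.65 -1.05 2.7 -0.3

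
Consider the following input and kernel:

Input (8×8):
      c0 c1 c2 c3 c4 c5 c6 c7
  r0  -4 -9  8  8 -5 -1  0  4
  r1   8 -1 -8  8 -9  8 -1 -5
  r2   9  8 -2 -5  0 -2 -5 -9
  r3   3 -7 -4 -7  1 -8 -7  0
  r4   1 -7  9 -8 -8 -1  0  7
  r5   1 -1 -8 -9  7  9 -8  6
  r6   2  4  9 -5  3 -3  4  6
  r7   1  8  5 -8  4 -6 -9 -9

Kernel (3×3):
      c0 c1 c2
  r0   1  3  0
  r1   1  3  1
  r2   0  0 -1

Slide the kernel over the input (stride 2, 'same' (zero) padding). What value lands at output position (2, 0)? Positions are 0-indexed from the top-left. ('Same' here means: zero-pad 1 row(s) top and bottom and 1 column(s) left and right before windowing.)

6

The receptive field on the zero-padded input at this output position is [0 3 -7 / 0 1 -7 / 0 1 -1]. Elementwise product with the kernel and sum: 0·1 + 3·3 + 0·1 + 1·3 + -7·1 + -1·-1.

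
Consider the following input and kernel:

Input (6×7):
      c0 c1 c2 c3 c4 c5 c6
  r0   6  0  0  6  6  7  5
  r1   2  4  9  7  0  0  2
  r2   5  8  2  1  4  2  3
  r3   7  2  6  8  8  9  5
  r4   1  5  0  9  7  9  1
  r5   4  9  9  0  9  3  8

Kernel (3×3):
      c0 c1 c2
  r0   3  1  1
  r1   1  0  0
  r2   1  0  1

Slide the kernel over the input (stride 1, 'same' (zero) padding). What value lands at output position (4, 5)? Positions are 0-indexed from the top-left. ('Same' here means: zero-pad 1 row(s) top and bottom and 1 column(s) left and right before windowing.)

62

The receptive field on the zero-padded input at this output position is [8 9 5 / 7 9 1 / 9 3 8]. Elementwise product with the kernel and sum: 8·3 + 9·1 + 5·1 + 7·1 + 9·1 + 8·1.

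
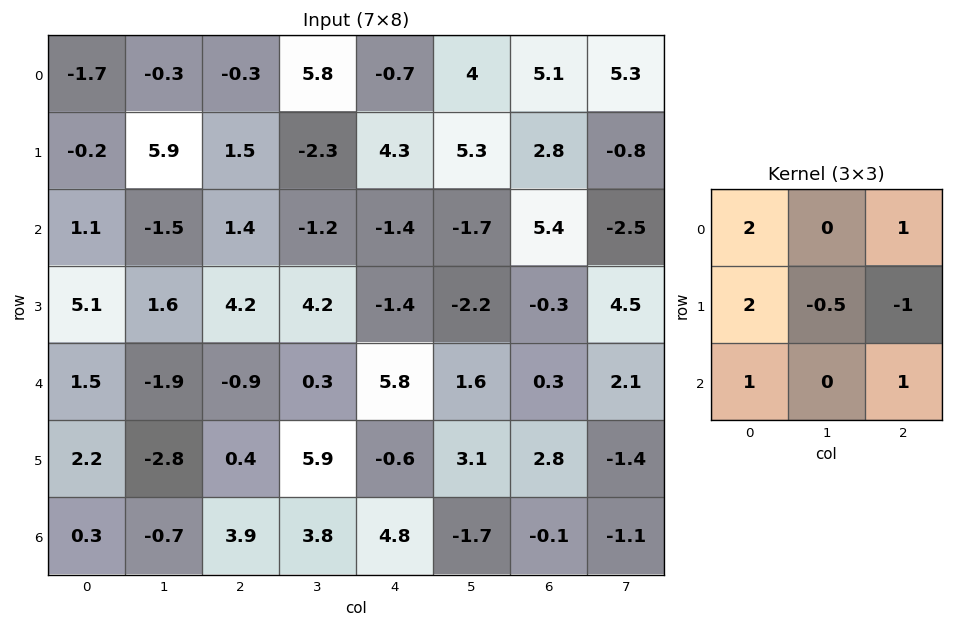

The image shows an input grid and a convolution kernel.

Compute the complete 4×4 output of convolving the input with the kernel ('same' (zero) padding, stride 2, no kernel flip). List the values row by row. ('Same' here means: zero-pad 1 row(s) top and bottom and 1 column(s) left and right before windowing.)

7.05 -2.65 10.95 4.65
8.45 12.8 2.7 8.5
-0.05 6.85 11.3 2.75
-2.25 -6.85 21.8 2.55

Output[0,0]: The receptive field on the zero-padded input at this output position is [0 0 0 / 0 -1.7 -0.3 / 0 -0.2 5.9]. Elementwise product with the kernel and sum: 0·2 + 0·1 + 0·2 + -1.7·-0.5 + -0.3·-1 + 0·1 + 5.9·1.
Output[0,1]: The receptive field on the zero-padded input at this output position is [0 0 0 / -0.3 -0.3 5.8 / 5.9 1.5 -2.3]. Elementwise product with the kernel and sum: 0·2 + 0·1 + -0.3·2 + -0.3·-0.5 + 5.8·-1 + 5.9·1 + -2.3·1.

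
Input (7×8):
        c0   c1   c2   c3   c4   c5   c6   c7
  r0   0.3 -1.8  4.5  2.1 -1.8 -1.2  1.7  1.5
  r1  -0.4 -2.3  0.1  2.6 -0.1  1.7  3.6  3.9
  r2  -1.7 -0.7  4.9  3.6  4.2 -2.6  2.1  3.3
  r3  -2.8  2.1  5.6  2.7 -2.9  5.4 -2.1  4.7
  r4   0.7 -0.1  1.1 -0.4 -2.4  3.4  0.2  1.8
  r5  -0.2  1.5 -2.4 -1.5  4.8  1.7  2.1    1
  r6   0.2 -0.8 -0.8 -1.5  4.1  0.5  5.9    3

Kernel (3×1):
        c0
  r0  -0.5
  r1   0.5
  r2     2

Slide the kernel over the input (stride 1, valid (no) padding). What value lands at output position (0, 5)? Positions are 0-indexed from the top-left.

-3.75

The receptive field on the input at this output position is [-1.2 / 1.7 / -2.6]. Elementwise product with the kernel and sum: -1.2·-0.5 + 1.7·0.5 + -2.6·2.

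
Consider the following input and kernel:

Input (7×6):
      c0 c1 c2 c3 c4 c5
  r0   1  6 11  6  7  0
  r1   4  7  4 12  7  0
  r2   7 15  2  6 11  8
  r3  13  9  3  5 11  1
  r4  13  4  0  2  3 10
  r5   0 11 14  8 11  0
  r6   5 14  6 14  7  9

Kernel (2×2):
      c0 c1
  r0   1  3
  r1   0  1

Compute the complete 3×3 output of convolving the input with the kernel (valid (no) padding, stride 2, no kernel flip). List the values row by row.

Output[0,0]: The receptive field on the input at this output position is [1 6 / 4 7]. Elementwise product with the kernel and sum: 1·1 + 6·3 + 7·1.
Output[0,1]: The receptive field on the input at this output position is [11 6 / 4 12]. Elementwise product with the kernel and sum: 11·1 + 6·3 + 12·1.

26 41 7
61 25 36
36 14 33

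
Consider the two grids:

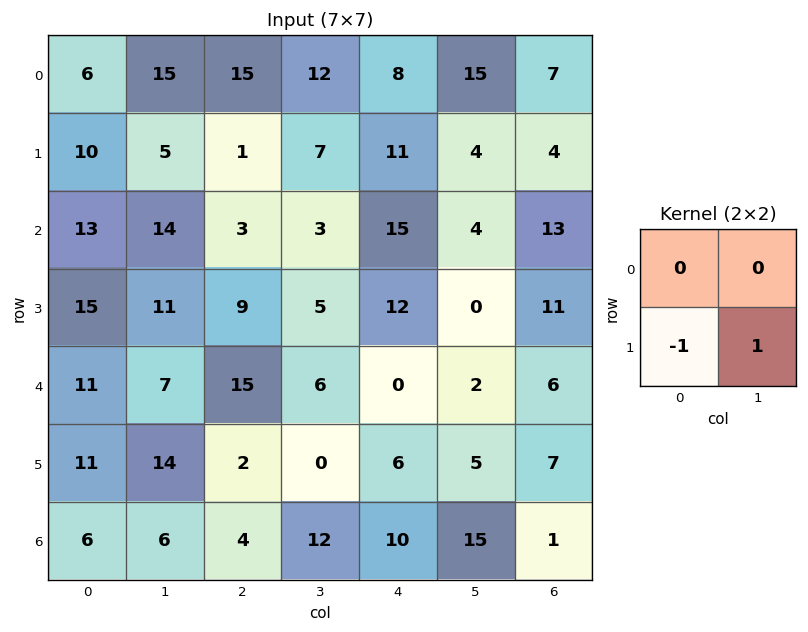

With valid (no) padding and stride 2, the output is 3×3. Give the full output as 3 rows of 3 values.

-5 6 -7
-4 -4 -12
3 -2 -1

Output[0,0]: The receptive field on the input at this output position is [6 15 / 10 5]. Elementwise product with the kernel and sum: 10·-1 + 5·1.
Output[0,1]: The receptive field on the input at this output position is [15 12 / 1 7]. Elementwise product with the kernel and sum: 1·-1 + 7·1.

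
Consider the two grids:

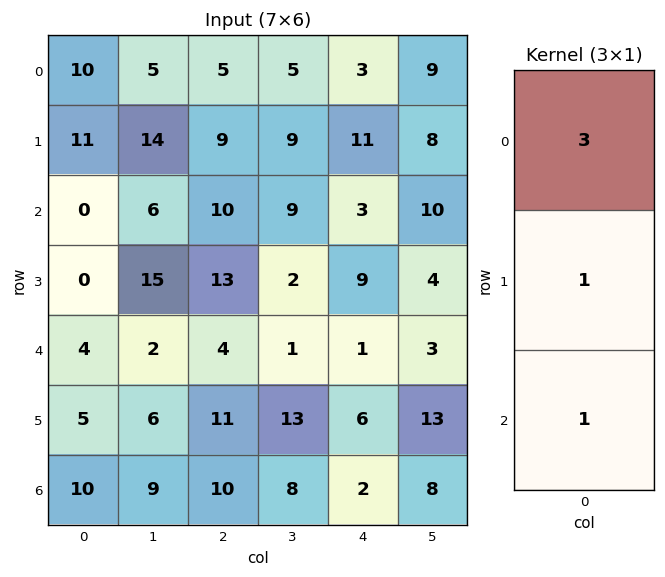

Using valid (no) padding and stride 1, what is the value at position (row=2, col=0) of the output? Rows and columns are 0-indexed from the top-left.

The receptive field on the input at this output position is [0 / 0 / 4]. Elementwise product with the kernel and sum: 0·3 + 0·1 + 4·1.

4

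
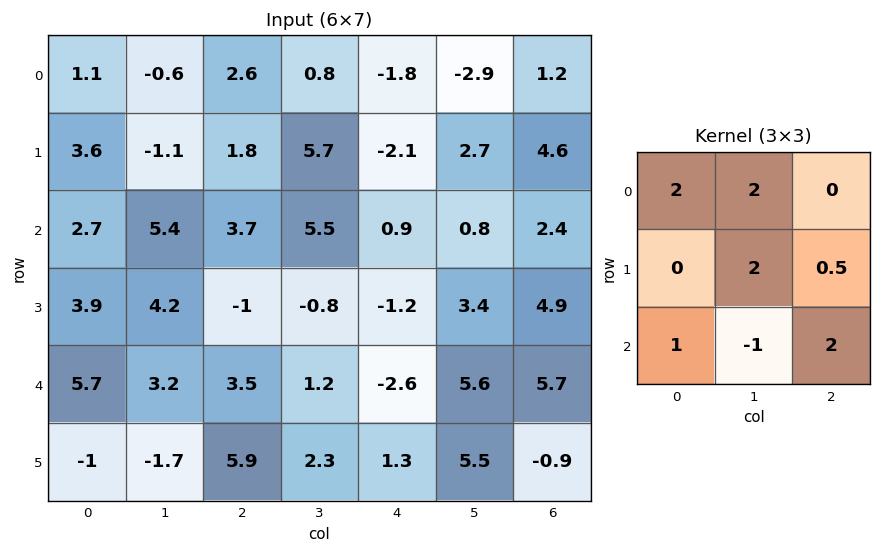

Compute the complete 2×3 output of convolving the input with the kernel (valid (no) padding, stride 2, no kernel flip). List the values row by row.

Output[0,0]: The receptive field on the input at this output position is [1.1 -0.6 2.6 / 3.6 -1.1 1.8 / 2.7 5.4 3.7]. Elementwise product with the kernel and sum: 1.1·2 + -0.6·2 + -1.1·2 + 1.8·0.5 + 2.7·1 + 5.4·-1 + 3.7·2.

4.4 17.15 3.2
33.6 13.3 15.85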